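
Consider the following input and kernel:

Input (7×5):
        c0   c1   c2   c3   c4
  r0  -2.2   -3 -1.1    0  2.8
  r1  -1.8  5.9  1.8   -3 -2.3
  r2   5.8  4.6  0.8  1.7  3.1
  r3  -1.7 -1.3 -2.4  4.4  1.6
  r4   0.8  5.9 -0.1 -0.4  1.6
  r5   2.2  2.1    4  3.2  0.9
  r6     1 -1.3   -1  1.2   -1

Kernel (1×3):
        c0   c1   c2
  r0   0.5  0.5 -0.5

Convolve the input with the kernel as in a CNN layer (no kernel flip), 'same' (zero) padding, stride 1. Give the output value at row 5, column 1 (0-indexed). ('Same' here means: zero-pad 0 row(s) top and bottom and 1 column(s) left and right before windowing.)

The receptive field on the zero-padded input at this output position is [2.2 2.1 4]. Elementwise product with the kernel and sum: 2.2·0.5 + 2.1·0.5 + 4·-0.5.

0.15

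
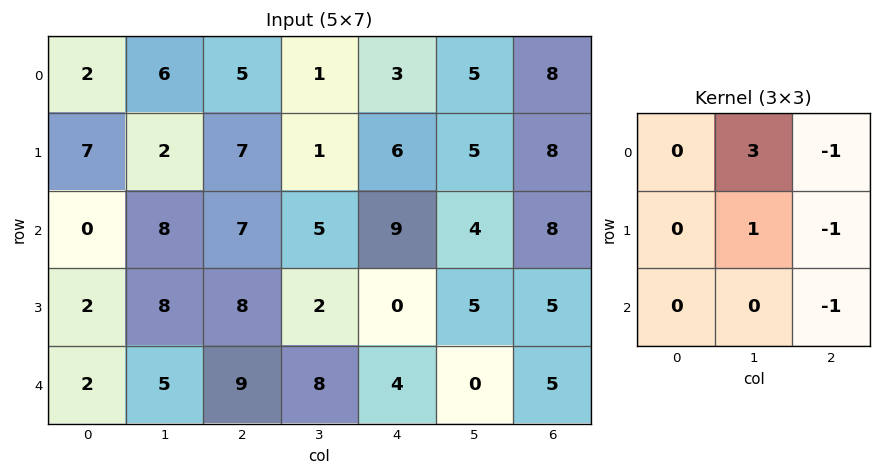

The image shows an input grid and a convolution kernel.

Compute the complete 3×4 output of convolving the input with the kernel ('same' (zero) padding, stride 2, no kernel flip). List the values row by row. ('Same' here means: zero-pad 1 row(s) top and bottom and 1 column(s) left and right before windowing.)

Output[0,0]: The receptive field on the zero-padded input at this output position is [0 0 0 / 0 2 6 / 0 7 2]. Elementwise product with the kernel and sum: 0·3 + 0·-1 + 2·1 + 6·-1 + 2·-1.

-6 3 -7 8
3 20 13 32
-5 23 -1 20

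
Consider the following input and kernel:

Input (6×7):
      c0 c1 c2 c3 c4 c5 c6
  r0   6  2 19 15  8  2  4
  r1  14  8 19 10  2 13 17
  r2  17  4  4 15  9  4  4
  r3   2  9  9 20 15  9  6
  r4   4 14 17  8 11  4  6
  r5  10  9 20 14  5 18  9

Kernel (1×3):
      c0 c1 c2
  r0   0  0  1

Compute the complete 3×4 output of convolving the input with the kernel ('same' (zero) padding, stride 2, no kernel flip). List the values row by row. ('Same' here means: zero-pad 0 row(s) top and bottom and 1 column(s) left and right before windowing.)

2 15 2 0
4 15 4 0
14 8 4 0

Output[0,0]: The receptive field on the zero-padded input at this output position is [0 6 2]. Elementwise product with the kernel and sum: 2·1.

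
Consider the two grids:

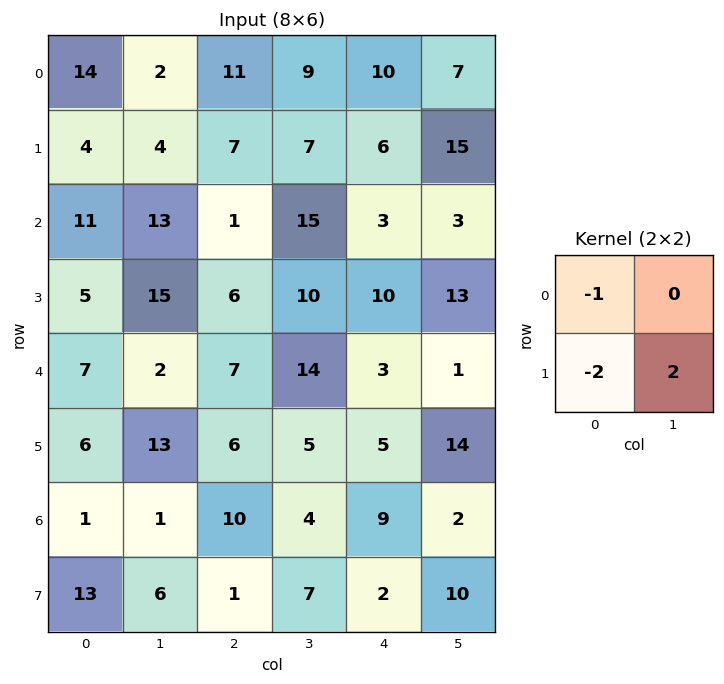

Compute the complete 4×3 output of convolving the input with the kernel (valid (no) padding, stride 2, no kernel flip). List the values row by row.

-14 -11 8
9 7 3
7 -9 15
-15 2 7

Output[0,0]: The receptive field on the input at this output position is [14 2 / 4 4]. Elementwise product with the kernel and sum: 14·-1 + 4·-2 + 4·2.
Output[0,1]: The receptive field on the input at this output position is [11 9 / 7 7]. Elementwise product with the kernel and sum: 11·-1 + 7·-2 + 7·2.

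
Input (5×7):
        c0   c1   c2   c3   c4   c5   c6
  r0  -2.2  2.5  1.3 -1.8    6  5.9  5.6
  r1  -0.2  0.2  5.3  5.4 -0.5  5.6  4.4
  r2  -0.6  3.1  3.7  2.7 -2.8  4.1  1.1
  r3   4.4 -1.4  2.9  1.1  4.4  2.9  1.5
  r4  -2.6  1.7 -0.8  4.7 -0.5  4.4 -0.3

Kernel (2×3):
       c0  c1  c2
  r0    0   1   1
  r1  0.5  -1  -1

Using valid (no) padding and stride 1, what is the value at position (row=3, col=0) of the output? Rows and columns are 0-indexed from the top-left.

The receptive field on the input at this output position is [4.4 -1.4 2.9 / -2.6 1.7 -0.8]. Elementwise product with the kernel and sum: -1.4·1 + 2.9·1 + -2.6·0.5 + 1.7·-1 + -0.8·-1.

-0.7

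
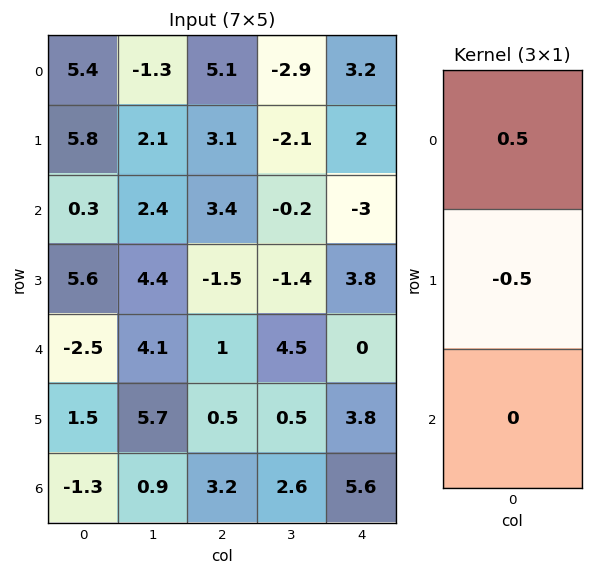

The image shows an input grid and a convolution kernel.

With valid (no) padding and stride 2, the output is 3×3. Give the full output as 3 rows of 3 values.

-0.2 1 0.6
-2.65 2.45 -3.4
-2 0.25 -1.9

Output[0,0]: The receptive field on the input at this output position is [5.4 / 5.8 / 0.3]. Elementwise product with the kernel and sum: 5.4·0.5 + 5.8·-0.5.
Output[0,1]: The receptive field on the input at this output position is [5.1 / 3.1 / 3.4]. Elementwise product with the kernel and sum: 5.1·0.5 + 3.1·-0.5.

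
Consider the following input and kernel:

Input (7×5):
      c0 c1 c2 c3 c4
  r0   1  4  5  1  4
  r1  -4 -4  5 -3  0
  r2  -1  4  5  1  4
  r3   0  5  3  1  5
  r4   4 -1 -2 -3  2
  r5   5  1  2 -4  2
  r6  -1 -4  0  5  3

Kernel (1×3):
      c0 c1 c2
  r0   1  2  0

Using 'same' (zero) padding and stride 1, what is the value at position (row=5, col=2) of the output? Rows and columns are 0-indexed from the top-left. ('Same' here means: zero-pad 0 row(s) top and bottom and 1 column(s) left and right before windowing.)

The receptive field on the zero-padded input at this output position is [1 2 -4]. Elementwise product with the kernel and sum: 1·1 + 2·2.

5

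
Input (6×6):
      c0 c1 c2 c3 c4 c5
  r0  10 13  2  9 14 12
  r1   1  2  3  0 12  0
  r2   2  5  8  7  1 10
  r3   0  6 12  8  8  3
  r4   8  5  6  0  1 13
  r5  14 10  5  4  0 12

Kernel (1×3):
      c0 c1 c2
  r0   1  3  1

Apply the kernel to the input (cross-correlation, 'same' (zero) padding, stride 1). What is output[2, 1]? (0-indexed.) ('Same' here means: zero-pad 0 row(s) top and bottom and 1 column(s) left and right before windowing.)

The receptive field on the zero-padded input at this output position is [2 5 8]. Elementwise product with the kernel and sum: 2·1 + 5·3 + 8·1.

25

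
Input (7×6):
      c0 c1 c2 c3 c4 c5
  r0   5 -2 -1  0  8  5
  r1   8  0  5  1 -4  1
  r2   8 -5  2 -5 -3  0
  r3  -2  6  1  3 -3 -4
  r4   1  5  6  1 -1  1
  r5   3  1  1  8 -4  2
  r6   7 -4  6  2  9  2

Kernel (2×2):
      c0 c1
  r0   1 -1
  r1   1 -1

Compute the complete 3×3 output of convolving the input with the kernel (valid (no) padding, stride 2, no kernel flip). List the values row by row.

15 3 -2
5 5 -2
-2 -2 -8

Output[0,0]: The receptive field on the input at this output position is [5 -2 / 8 0]. Elementwise product with the kernel and sum: 5·1 + -2·-1 + 8·1 + 0·-1.
Output[0,1]: The receptive field on the input at this output position is [-1 0 / 5 1]. Elementwise product with the kernel and sum: -1·1 + 0·-1 + 5·1 + 1·-1.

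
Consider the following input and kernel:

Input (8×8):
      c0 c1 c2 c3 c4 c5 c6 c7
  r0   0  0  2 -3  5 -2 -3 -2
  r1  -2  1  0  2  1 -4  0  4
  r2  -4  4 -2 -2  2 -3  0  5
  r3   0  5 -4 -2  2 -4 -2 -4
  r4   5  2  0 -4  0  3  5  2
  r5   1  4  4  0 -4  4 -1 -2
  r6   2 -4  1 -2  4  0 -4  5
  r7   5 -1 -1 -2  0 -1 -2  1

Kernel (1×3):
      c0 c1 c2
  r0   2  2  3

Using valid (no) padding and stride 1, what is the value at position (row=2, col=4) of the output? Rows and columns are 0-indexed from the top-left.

The receptive field on the input at this output position is [2 -3 0]. Elementwise product with the kernel and sum: 2·2 + -3·2 + 0·3.

-2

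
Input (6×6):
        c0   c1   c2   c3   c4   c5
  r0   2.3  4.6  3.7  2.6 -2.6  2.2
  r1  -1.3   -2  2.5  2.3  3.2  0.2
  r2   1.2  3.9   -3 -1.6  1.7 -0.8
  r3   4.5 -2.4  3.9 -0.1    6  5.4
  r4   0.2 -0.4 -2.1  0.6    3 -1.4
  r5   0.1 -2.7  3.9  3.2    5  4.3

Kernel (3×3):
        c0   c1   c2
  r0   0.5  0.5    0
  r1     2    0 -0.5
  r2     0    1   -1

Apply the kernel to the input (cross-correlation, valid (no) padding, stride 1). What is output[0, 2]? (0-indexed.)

The receptive field on the input at this output position is [3.7 2.6 -2.6 / 2.5 2.3 3.2 / -3 -1.6 1.7]. Elementwise product with the kernel and sum: 3.7·0.5 + 2.6·0.5 + 2.5·2 + 3.2·-0.5 + -1.6·1 + 1.7·-1.

3.25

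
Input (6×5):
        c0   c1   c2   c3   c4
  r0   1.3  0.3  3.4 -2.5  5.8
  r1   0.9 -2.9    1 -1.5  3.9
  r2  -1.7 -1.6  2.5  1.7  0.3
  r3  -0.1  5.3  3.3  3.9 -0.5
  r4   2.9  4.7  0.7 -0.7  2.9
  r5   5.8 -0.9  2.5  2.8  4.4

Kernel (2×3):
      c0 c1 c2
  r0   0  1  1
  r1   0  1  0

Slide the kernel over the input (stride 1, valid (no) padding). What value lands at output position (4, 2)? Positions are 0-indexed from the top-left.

The receptive field on the input at this output position is [0.7 -0.7 2.9 / 2.5 2.8 4.4]. Elementwise product with the kernel and sum: -0.7·1 + 2.9·1 + 2.8·1.

5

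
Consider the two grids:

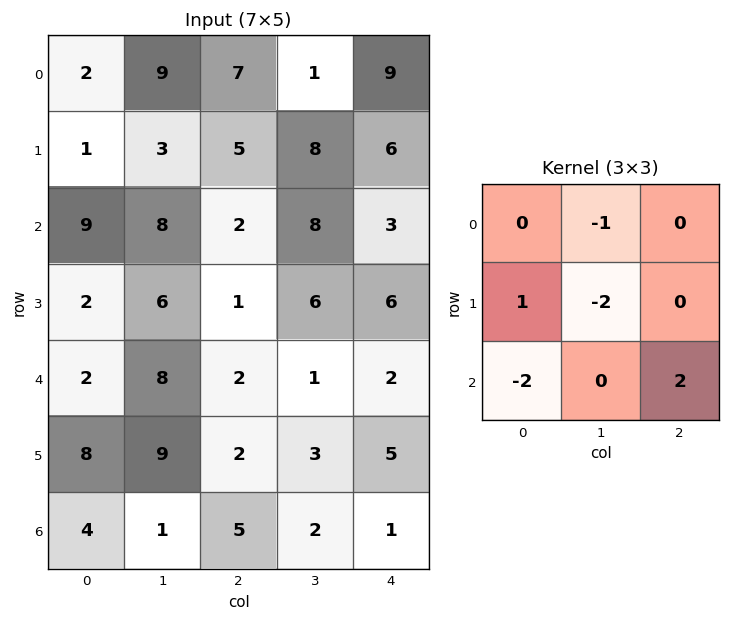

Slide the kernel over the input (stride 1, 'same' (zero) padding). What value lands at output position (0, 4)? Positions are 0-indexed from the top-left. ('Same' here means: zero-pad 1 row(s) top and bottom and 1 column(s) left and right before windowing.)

-33

The receptive field on the zero-padded input at this output position is [0 0 0 / 1 9 0 / 8 6 0]. Elementwise product with the kernel and sum: 0·-1 + 1·1 + 9·-2 + 8·-2 + 0·2.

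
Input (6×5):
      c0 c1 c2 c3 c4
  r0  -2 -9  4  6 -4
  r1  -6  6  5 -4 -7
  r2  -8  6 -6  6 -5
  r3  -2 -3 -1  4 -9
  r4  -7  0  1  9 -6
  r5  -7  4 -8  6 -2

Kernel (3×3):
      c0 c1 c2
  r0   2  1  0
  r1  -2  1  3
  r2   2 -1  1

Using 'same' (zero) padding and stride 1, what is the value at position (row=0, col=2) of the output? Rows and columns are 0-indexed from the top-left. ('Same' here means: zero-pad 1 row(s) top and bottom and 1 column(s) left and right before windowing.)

The receptive field on the zero-padded input at this output position is [0 0 0 / -9 4 6 / 6 5 -4]. Elementwise product with the kernel and sum: 0·2 + 0·1 + -9·-2 + 4·1 + 6·3 + 6·2 + 5·-1 + -4·1.

43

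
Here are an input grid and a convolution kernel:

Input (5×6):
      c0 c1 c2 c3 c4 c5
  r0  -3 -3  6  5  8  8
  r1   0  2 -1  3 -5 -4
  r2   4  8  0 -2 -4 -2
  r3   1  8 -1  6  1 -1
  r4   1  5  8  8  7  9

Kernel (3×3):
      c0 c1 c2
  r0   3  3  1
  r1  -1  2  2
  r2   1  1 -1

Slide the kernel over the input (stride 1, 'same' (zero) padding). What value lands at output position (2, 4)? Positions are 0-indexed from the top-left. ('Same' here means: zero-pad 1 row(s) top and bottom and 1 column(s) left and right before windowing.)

-12

The receptive field on the zero-padded input at this output position is [3 -5 -4 / -2 -4 -2 / 6 1 -1]. Elementwise product with the kernel and sum: 3·3 + -5·3 + -4·1 + -2·-1 + -4·2 + -2·2 + 6·1 + 1·1 + -1·-1.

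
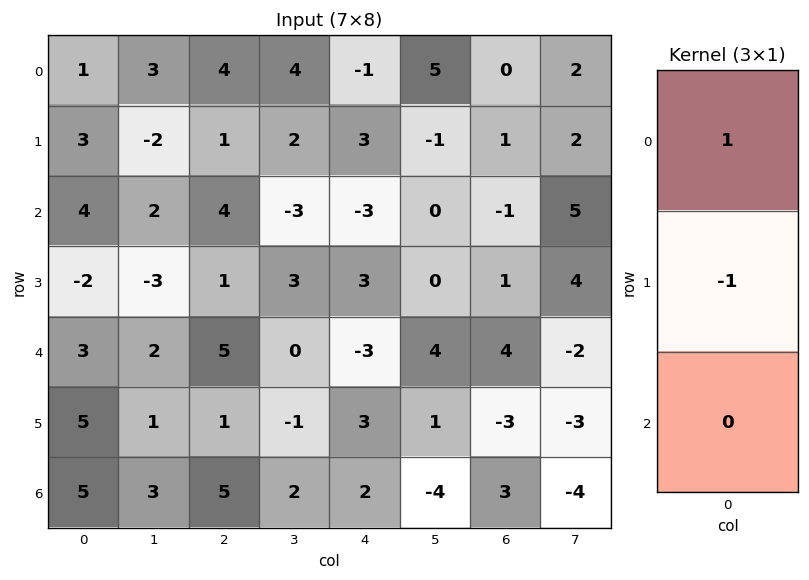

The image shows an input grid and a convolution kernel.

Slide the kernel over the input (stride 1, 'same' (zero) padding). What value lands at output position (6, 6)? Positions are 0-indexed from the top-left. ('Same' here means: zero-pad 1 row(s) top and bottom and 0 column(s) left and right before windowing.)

The receptive field on the zero-padded input at this output position is [-3 / 3 / 0]. Elementwise product with the kernel and sum: -3·1 + 3·-1.

-6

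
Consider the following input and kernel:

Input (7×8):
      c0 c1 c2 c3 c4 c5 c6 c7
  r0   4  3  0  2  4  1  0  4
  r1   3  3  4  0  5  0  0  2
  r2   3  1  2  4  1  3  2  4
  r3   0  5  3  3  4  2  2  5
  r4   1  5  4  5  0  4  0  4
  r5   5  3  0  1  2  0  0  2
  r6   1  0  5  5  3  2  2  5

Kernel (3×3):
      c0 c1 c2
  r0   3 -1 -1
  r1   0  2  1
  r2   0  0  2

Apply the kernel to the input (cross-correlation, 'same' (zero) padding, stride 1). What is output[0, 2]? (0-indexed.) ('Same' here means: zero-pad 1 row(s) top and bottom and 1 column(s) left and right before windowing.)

The receptive field on the zero-padded input at this output position is [0 0 0 / 3 0 2 / 3 4 0]. Elementwise product with the kernel and sum: 0·3 + 0·-1 + 0·-1 + 0·2 + 2·1 + 0·2.

2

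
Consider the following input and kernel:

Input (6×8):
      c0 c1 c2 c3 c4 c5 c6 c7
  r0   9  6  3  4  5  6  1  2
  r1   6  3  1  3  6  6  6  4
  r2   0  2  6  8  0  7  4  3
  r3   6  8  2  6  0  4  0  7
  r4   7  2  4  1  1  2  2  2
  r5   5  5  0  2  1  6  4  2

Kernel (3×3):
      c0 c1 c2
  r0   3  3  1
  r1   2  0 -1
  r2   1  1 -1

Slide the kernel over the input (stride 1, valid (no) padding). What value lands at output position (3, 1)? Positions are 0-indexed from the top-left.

The receptive field on the input at this output position is [8 2 6 / 2 4 1 / 5 0 2]. Elementwise product with the kernel and sum: 8·3 + 2·3 + 6·1 + 2·2 + 1·-1 + 5·1 + 0·1 + 2·-1.

42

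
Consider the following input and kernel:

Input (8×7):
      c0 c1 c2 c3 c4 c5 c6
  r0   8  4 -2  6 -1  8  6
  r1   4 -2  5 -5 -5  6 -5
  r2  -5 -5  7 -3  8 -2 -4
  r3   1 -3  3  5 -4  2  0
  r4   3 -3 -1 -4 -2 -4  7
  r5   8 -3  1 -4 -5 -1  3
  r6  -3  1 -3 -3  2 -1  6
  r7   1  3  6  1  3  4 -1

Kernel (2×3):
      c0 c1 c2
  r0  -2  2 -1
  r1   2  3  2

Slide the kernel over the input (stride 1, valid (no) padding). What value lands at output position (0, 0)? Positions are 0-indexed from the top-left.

The receptive field on the input at this output position is [8 4 -2 / 4 -2 5]. Elementwise product with the kernel and sum: 8·-2 + 4·2 + -2·-1 + 4·2 + -2·3 + 5·2.

6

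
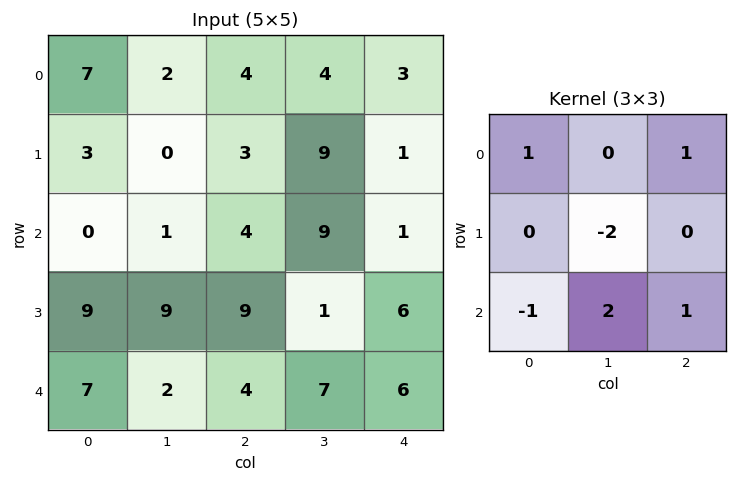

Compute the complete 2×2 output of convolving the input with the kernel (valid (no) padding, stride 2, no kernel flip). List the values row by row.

Output[0,0]: The receptive field on the input at this output position is [7 2 4 / 3 0 3 / 0 1 4]. Elementwise product with the kernel and sum: 7·1 + 4·1 + 0·-2 + 0·-1 + 1·2 + 4·1.
Output[0,1]: The receptive field on the input at this output position is [4 4 3 / 3 9 1 / 4 9 1]. Elementwise product with the kernel and sum: 4·1 + 3·1 + 9·-2 + 4·-1 + 9·2 + 1·1.

17 4
-13 19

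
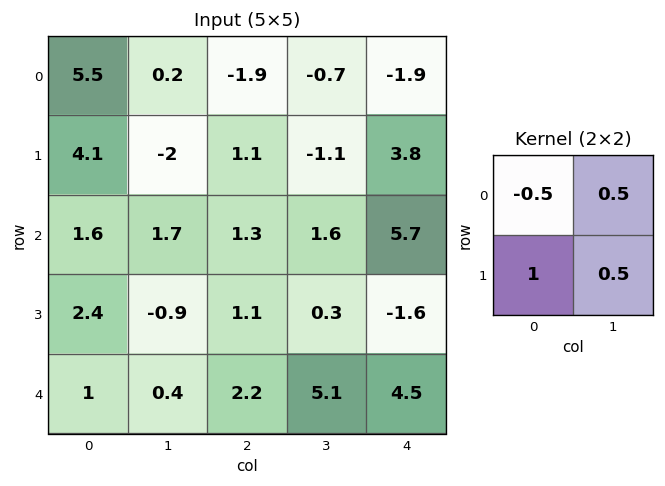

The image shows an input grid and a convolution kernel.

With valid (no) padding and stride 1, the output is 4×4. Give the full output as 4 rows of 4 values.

0.45 -2.5 1.15 0.2
-0.6 3.9 1 6.9
2 -0.55 1.4 1.55
-0.45 2.5 4.35 6.4

Output[0,0]: The receptive field on the input at this output position is [5.5 0.2 / 4.1 -2]. Elementwise product with the kernel and sum: 5.5·-0.5 + 0.2·0.5 + 4.1·1 + -2·0.5.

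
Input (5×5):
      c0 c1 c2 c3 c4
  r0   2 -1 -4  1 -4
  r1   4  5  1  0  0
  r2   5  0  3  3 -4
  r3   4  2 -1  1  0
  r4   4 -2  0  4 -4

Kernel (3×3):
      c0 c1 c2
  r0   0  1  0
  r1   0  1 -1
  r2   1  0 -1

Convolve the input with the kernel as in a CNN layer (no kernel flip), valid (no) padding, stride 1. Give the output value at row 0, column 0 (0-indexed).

The receptive field on the input at this output position is [2 -1 -4 / 4 5 1 / 5 0 3]. Elementwise product with the kernel and sum: -1·1 + 5·1 + 1·-1 + 5·1 + 3·-1.

5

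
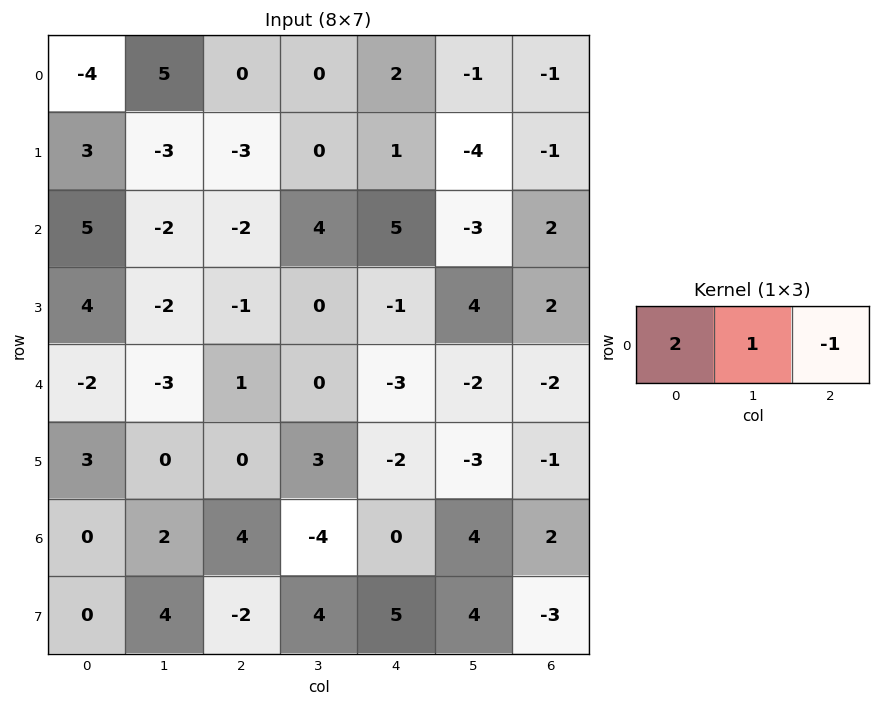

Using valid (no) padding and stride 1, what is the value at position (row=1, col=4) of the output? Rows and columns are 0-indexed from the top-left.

-1

The receptive field on the input at this output position is [1 -4 -1]. Elementwise product with the kernel and sum: 1·2 + -4·1 + -1·-1.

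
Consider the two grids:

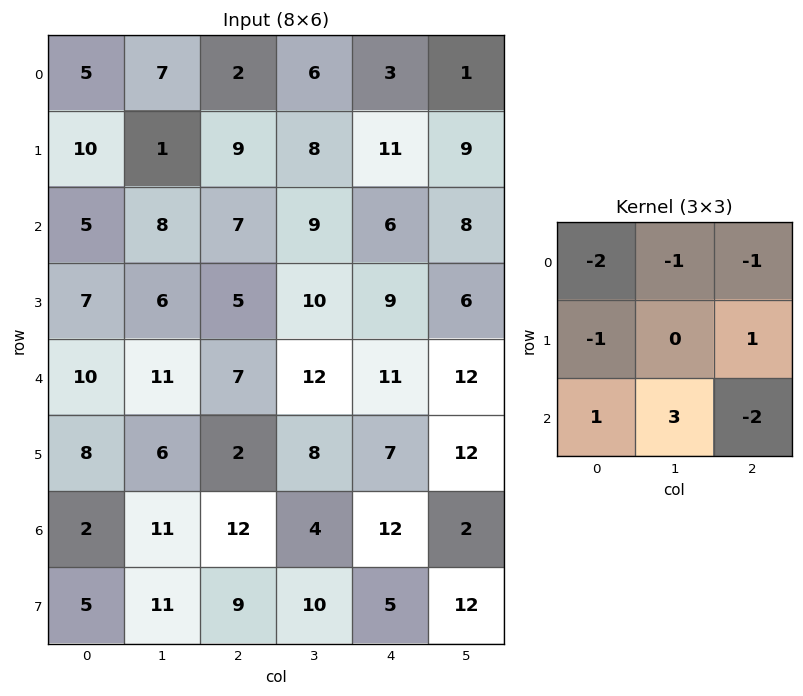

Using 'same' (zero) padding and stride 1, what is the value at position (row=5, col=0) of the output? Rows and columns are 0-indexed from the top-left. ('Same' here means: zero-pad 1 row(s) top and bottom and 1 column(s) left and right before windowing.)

-31

The receptive field on the zero-padded input at this output position is [0 10 11 / 0 8 6 / 0 2 11]. Elementwise product with the kernel and sum: 0·-2 + 10·-1 + 11·-1 + 0·-1 + 6·1 + 0·1 + 2·3 + 11·-2.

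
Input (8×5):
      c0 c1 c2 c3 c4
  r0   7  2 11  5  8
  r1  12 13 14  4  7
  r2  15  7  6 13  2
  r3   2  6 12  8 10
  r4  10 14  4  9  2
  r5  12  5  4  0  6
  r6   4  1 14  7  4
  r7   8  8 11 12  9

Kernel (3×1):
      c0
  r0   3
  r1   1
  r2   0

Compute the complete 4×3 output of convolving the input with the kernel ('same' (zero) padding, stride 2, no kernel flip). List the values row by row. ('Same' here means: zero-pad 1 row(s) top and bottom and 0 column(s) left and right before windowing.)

7 11 8
51 48 23
16 40 32
40 26 22

Output[0,0]: The receptive field on the zero-padded input at this output position is [0 / 7 / 12]. Elementwise product with the kernel and sum: 0·3 + 7·1.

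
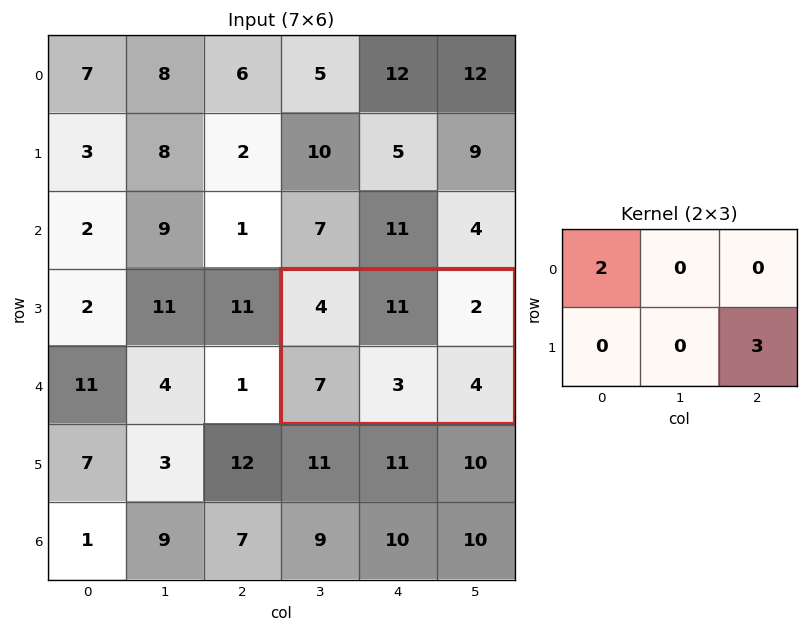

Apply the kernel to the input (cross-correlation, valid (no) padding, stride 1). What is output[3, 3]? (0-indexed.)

The receptive field on the input at this output position is [4 11 2 / 7 3 4]. Elementwise product with the kernel and sum: 4·2 + 4·3.

20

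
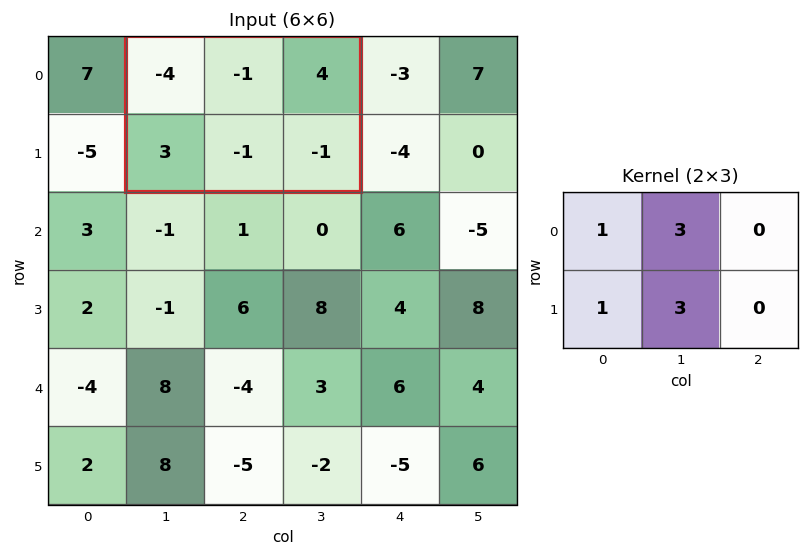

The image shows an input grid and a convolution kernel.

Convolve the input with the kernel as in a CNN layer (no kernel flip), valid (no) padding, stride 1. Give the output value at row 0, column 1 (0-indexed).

The receptive field on the input at this output position is [-4 -1 4 / 3 -1 -1]. Elementwise product with the kernel and sum: -4·1 + -1·3 + 3·1 + -1·3.

-7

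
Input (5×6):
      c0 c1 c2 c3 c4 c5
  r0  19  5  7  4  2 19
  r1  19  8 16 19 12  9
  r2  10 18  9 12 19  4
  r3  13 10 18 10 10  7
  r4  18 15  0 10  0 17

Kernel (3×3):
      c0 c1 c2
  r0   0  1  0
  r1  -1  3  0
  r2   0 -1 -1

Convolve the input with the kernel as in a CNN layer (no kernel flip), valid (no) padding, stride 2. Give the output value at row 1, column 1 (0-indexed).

The receptive field on the input at this output position is [9 12 19 / 18 10 10 / 0 10 0]. Elementwise product with the kernel and sum: 12·1 + 18·-1 + 10·3 + 10·-1 + 0·-1.

14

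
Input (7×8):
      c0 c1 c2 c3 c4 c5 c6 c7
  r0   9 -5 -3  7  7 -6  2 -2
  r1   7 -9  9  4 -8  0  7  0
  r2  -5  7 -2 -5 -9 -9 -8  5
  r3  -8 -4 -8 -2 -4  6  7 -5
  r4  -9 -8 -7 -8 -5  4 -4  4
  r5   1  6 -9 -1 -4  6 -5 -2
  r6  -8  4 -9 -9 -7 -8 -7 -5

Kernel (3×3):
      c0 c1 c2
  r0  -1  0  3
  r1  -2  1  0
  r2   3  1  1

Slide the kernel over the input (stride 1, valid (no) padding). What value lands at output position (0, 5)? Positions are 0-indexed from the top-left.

The receptive field on the input at this output position is [-6 2 -2 / 0 7 0 / -9 -8 5]. Elementwise product with the kernel and sum: -6·-1 + -2·3 + 0·-2 + 7·1 + -9·3 + -8·1 + 5·1.

-23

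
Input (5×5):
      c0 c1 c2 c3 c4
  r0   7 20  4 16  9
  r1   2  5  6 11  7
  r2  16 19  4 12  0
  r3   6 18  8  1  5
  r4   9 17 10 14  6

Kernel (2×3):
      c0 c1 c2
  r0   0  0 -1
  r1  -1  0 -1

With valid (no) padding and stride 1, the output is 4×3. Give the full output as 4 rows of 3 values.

-12 -32 -22
-26 -42 -11
-18 -31 -13
-27 -32 -21

Output[0,0]: The receptive field on the input at this output position is [7 20 4 / 2 5 6]. Elementwise product with the kernel and sum: 4·-1 + 2·-1 + 6·-1.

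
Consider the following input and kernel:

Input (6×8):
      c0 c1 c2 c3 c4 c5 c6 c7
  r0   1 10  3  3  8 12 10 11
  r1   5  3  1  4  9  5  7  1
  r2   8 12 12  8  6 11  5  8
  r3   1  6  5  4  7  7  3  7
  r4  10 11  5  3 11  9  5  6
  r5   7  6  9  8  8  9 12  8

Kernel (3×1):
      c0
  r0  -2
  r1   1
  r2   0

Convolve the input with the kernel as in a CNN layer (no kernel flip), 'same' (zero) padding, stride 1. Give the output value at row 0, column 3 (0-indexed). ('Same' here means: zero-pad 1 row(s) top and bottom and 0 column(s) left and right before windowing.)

The receptive field on the zero-padded input at this output position is [0 / 3 / 4]. Elementwise product with the kernel and sum: 0·-2 + 3·1.

3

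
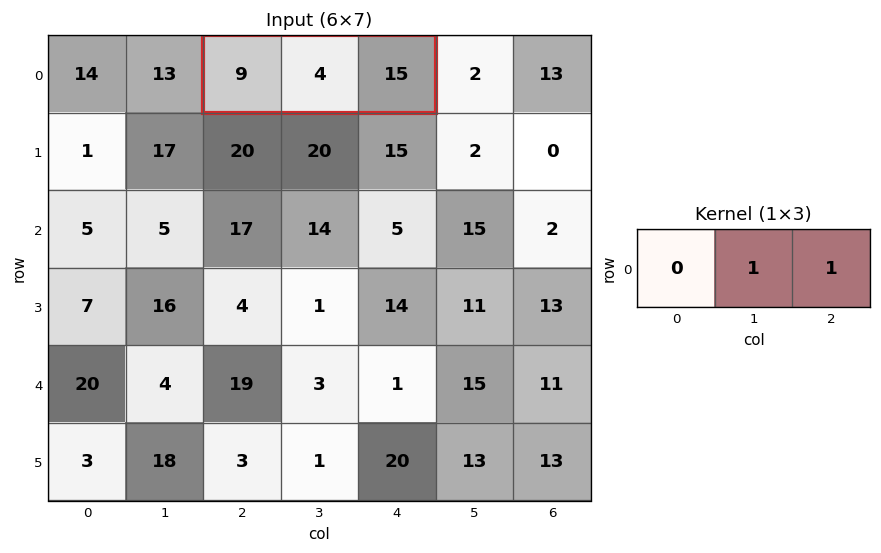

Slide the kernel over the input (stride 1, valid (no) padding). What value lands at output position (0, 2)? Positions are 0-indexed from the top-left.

The receptive field on the input at this output position is [9 4 15]. Elementwise product with the kernel and sum: 4·1 + 15·1.

19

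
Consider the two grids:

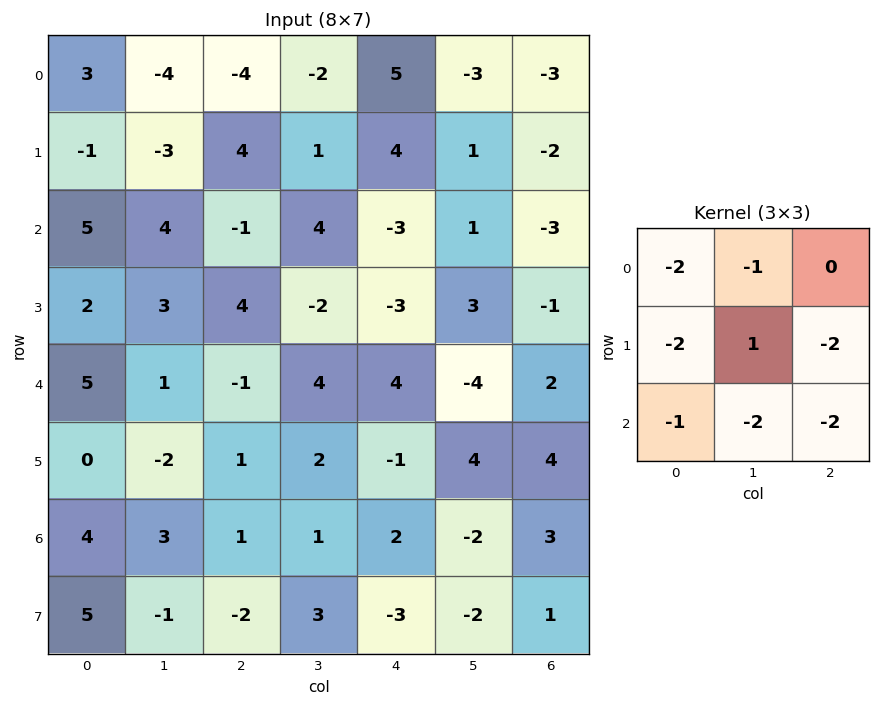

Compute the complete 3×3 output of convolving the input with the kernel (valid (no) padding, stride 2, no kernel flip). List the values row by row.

Output[0,0]: The receptive field on the input at this output position is [3 -4 -4 / -1 -3 4 / 5 4 -1]. Elementwise product with the kernel and sum: 3·-2 + -4·-1 + -1·-2 + -3·1 + 4·-2 + 5·-1 + 4·-2 + -1·-2.
Output[0,1]: The receptive field on the input at this output position is [-4 -2 5 / 4 1 4 / -1 4 -3]. Elementwise product with the kernel and sum: -4·-2 + -2·-1 + 4·-2 + 1·1 + 4·-2 + -1·-1 + 4·-2 + -3·-2.

-22 -6 -3
-28 -21 16
-27 -7 -10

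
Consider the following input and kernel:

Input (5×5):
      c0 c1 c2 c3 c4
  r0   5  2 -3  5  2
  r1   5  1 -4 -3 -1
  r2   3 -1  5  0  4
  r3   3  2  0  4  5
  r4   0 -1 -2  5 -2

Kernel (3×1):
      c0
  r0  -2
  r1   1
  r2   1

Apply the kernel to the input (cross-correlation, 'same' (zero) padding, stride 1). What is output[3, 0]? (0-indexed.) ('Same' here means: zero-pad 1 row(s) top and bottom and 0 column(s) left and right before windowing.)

The receptive field on the zero-padded input at this output position is [3 / 3 / 0]. Elementwise product with the kernel and sum: 3·-2 + 3·1 + 0·1.

-3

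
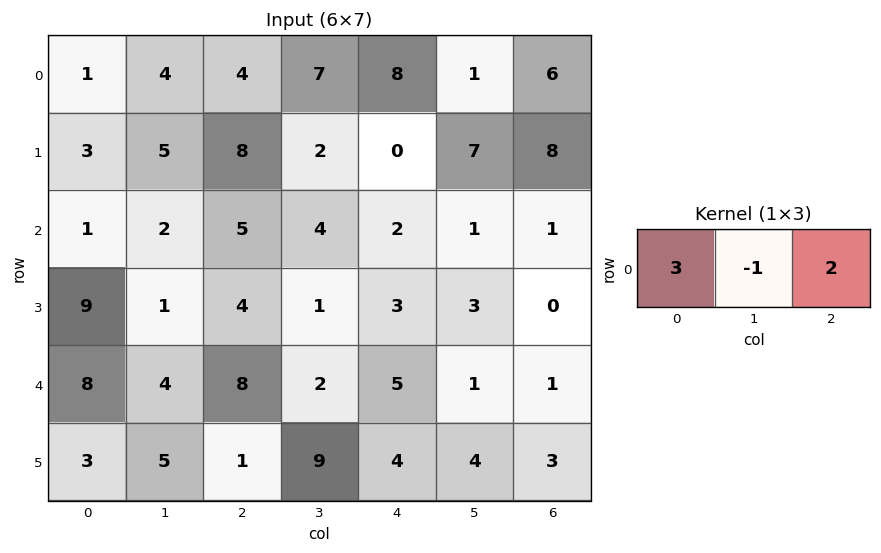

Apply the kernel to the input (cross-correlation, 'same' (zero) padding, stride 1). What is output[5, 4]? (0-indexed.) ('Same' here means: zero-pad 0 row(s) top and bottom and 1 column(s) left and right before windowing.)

The receptive field on the zero-padded input at this output position is [9 4 4]. Elementwise product with the kernel and sum: 9·3 + 4·-1 + 4·2.

31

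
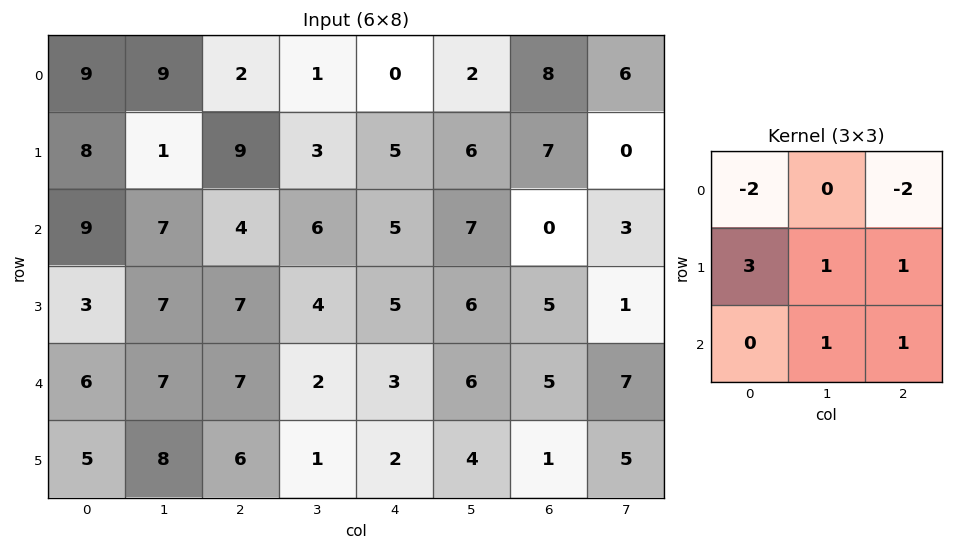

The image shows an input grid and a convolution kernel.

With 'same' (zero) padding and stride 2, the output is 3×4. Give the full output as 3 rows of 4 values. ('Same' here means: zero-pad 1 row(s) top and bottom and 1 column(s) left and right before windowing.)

27 42 16 27
24 34 23 18
12 15 1 22

Output[0,0]: The receptive field on the zero-padded input at this output position is [0 0 0 / 0 9 9 / 0 8 1]. Elementwise product with the kernel and sum: 0·-2 + 0·-2 + 0·3 + 9·1 + 9·1 + 8·1 + 1·1.
Output[0,1]: The receptive field on the zero-padded input at this output position is [0 0 0 / 9 2 1 / 1 9 3]. Elementwise product with the kernel and sum: 0·-2 + 0·-2 + 9·3 + 2·1 + 1·1 + 9·1 + 3·1.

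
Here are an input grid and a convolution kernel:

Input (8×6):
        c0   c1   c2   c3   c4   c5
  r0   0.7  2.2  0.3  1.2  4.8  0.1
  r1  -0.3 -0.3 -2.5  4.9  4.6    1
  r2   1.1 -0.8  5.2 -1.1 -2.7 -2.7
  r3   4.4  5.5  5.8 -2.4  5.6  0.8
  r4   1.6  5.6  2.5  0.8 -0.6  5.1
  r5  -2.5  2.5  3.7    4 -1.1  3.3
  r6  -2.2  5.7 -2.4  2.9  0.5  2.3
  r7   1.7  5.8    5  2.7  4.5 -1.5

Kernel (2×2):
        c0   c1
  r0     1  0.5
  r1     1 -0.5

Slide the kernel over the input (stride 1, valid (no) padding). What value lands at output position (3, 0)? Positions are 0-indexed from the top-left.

The receptive field on the input at this output position is [4.4 5.5 / 1.6 5.6]. Elementwise product with the kernel and sum: 4.4·1 + 5.5·0.5 + 1.6·1 + 5.6·-0.5.

5.95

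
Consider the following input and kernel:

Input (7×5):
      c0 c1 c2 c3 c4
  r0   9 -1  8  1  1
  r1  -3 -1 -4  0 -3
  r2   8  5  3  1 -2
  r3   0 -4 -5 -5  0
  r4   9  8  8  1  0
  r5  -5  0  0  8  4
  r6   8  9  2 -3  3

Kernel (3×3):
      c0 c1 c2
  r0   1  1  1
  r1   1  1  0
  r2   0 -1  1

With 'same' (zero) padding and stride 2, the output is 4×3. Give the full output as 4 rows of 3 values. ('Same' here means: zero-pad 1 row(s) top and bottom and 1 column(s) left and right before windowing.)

11 11 5
0 3 -4
10 10 -8
3 19 12

Output[0,0]: The receptive field on the zero-padded input at this output position is [0 0 0 / 0 9 -1 / 0 -3 -1]. Elementwise product with the kernel and sum: 0·1 + 0·1 + 0·1 + 0·1 + 9·1 + -3·-1 + -1·1.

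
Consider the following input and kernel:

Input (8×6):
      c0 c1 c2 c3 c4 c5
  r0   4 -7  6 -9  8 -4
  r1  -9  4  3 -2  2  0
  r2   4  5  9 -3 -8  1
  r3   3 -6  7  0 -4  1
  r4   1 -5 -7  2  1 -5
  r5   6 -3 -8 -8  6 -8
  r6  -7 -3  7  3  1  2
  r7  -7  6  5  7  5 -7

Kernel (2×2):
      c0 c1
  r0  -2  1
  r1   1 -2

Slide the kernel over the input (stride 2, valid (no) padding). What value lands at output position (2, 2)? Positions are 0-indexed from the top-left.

The receptive field on the input at this output position is [1 -5 / 6 -8]. Elementwise product with the kernel and sum: 1·-2 + -5·1 + 6·1 + -8·-2.

15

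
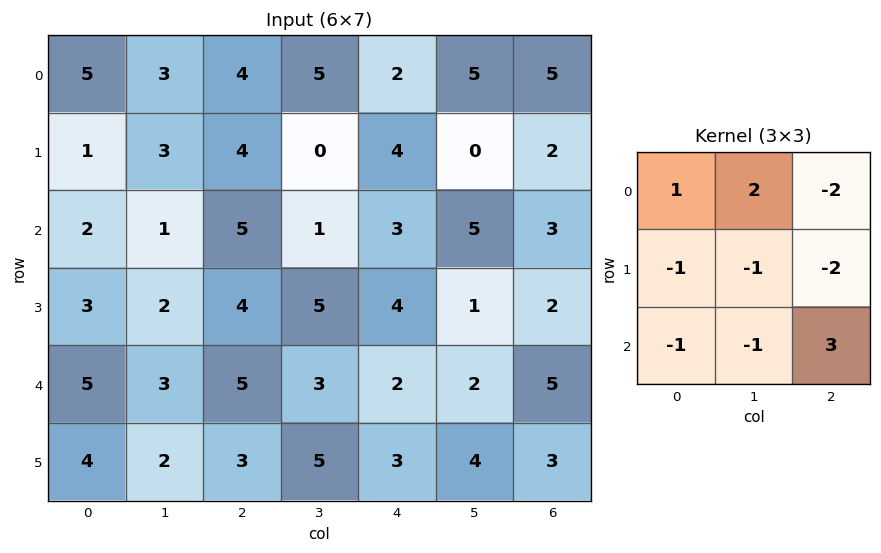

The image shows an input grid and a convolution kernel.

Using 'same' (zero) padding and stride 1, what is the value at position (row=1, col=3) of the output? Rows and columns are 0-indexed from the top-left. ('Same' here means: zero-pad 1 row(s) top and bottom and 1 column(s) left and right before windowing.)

1

The receptive field on the zero-padded input at this output position is [4 5 2 / 4 0 4 / 5 1 3]. Elementwise product with the kernel and sum: 4·1 + 5·2 + 2·-2 + 4·-1 + 0·-1 + 4·-2 + 5·-1 + 1·-1 + 3·3.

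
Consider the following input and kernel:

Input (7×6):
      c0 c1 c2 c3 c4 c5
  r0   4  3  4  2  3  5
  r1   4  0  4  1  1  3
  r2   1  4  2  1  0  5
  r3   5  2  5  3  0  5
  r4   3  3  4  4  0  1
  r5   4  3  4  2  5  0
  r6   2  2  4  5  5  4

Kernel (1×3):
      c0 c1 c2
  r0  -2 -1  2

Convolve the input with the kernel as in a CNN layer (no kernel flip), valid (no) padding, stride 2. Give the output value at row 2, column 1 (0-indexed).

-12

The receptive field on the input at this output position is [4 4 0]. Elementwise product with the kernel and sum: 4·-2 + 4·-1 + 0·2.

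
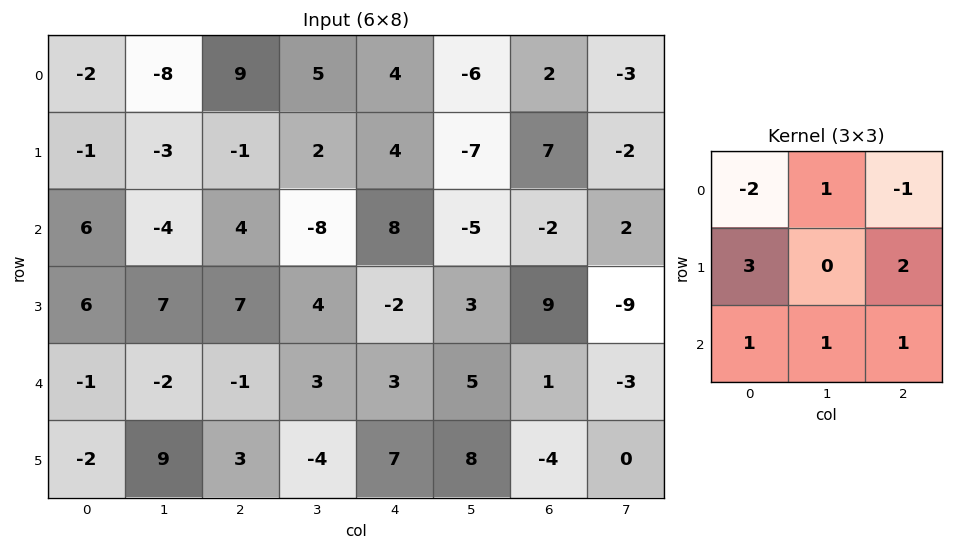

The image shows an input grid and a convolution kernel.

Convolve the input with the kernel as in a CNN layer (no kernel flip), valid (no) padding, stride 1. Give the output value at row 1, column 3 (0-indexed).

-22

The receptive field on the input at this output position is [2 4 -7 / -8 8 -5 / 4 -2 3]. Elementwise product with the kernel and sum: 2·-2 + 4·1 + -7·-1 + -8·3 + -5·2 + 4·1 + -2·1 + 3·1.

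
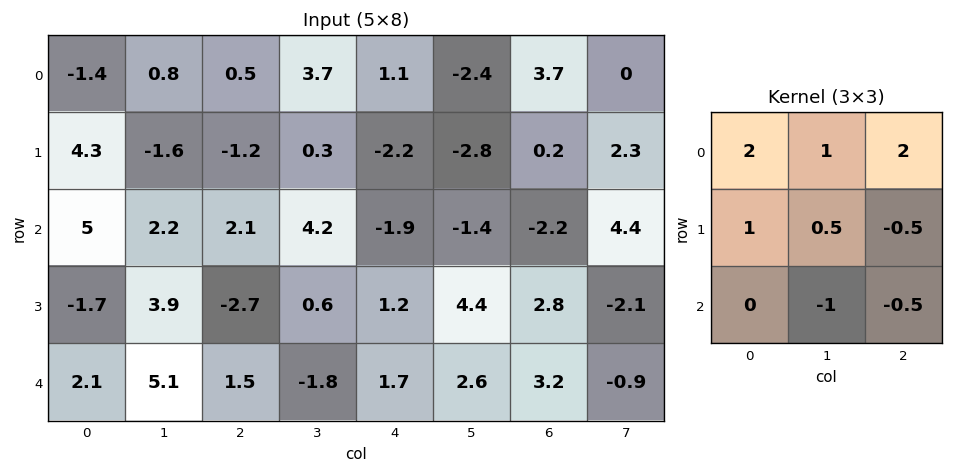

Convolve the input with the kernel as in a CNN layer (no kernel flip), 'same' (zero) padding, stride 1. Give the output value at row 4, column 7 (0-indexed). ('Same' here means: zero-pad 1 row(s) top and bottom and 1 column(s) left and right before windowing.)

The receptive field on the zero-padded input at this output position is [2.8 -2.1 0 / 3.2 -0.9 0 / 0 0 0]. Elementwise product with the kernel and sum: 2.8·2 + -2.1·1 + 0·2 + 3.2·1 + -0.9·0.5 + 0·-0.5 + 0·-1 + 0·-0.5.

6.25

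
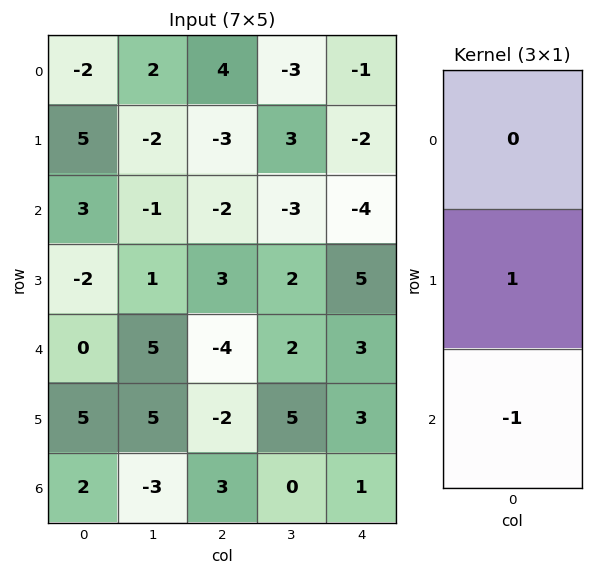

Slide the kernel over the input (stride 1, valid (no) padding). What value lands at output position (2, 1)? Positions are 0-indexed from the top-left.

The receptive field on the input at this output position is [-1 / 1 / 5]. Elementwise product with the kernel and sum: 1·1 + 5·-1.

-4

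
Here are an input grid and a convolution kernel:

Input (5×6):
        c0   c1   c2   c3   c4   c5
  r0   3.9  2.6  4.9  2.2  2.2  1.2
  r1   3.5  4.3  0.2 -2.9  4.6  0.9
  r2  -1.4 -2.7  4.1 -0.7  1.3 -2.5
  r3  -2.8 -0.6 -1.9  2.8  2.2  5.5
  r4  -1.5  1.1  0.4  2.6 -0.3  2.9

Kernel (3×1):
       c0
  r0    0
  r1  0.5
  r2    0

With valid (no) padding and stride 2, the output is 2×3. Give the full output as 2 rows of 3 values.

1.75 0.1 2.3
-1.4 -0.95 1.1

Output[0,0]: The receptive field on the input at this output position is [3.9 / 3.5 / -1.4]. Elementwise product with the kernel and sum: 3.5·0.5.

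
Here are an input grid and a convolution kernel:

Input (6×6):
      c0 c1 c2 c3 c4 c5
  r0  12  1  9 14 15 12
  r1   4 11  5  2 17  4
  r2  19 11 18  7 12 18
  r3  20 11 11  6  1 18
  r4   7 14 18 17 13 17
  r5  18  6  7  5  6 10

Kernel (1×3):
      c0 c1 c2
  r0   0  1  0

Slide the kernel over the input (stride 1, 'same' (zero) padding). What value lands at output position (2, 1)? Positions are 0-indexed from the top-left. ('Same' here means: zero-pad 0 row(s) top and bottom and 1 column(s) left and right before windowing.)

11

The receptive field on the zero-padded input at this output position is [19 11 18]. Elementwise product with the kernel and sum: 11·1.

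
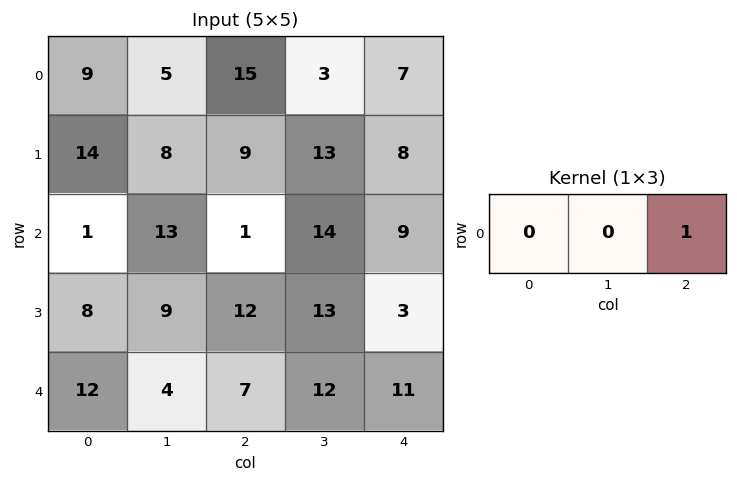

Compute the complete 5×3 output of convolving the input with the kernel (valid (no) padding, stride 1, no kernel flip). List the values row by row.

15 3 7
9 13 8
1 14 9
12 13 3
7 12 11

Output[0,0]: The receptive field on the input at this output position is [9 5 15]. Elementwise product with the kernel and sum: 15·1.
Output[0,1]: The receptive field on the input at this output position is [5 15 3]. Elementwise product with the kernel and sum: 3·1.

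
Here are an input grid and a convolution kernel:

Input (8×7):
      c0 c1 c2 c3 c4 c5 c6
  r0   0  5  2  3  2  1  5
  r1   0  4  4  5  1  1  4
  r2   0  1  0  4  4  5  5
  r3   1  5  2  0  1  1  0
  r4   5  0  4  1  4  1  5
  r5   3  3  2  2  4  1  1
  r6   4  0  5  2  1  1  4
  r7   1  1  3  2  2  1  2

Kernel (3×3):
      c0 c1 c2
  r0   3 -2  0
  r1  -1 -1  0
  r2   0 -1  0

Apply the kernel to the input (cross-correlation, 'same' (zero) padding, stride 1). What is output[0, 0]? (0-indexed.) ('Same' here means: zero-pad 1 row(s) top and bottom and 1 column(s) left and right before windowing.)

The receptive field on the zero-padded input at this output position is [0 0 0 / 0 0 5 / 0 0 4]. Elementwise product with the kernel and sum: 0·3 + 0·-2 + 0·-1 + 0·-1 + 0·-1.

0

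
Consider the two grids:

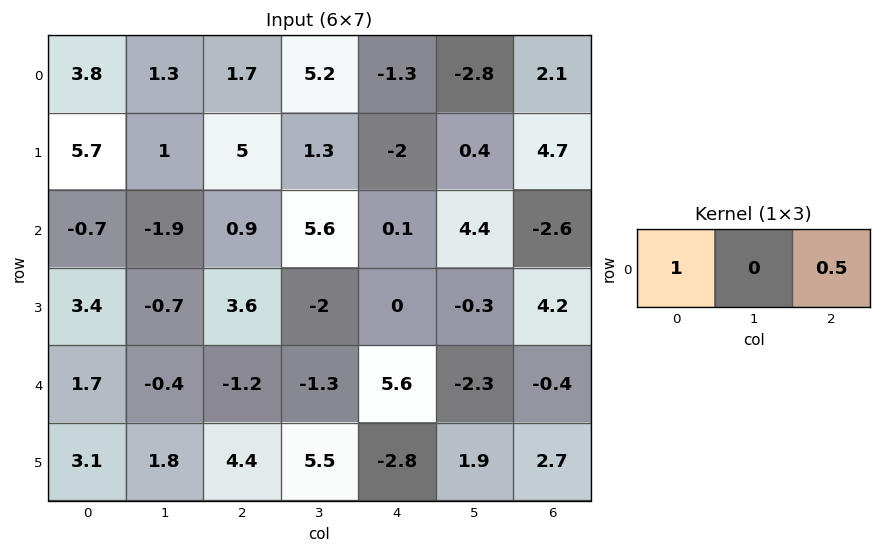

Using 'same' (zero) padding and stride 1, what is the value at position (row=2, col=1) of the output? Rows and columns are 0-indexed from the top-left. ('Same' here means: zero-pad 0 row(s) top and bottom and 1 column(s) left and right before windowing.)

The receptive field on the zero-padded input at this output position is [-0.7 -1.9 0.9]. Elementwise product with the kernel and sum: -0.7·1 + 0.9·0.5.

-0.25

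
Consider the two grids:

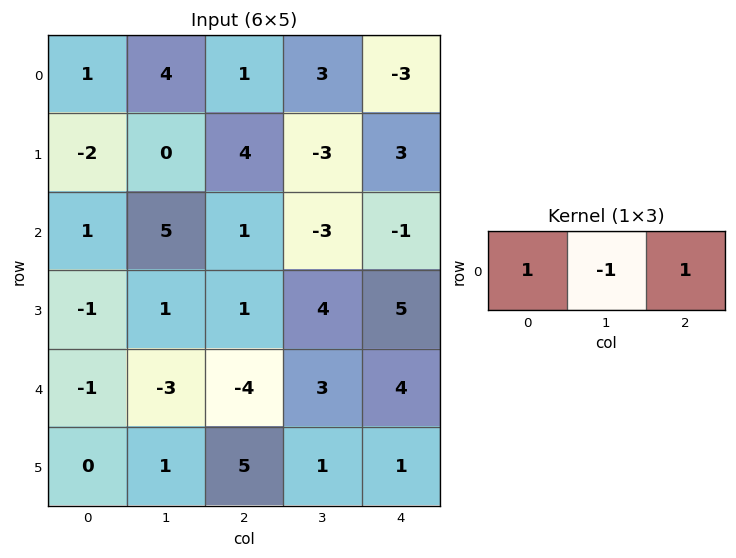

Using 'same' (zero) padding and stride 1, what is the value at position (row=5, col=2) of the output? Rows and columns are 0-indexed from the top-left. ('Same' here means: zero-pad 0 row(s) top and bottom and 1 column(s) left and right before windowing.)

-3

The receptive field on the zero-padded input at this output position is [1 5 1]. Elementwise product with the kernel and sum: 1·1 + 5·-1 + 1·1.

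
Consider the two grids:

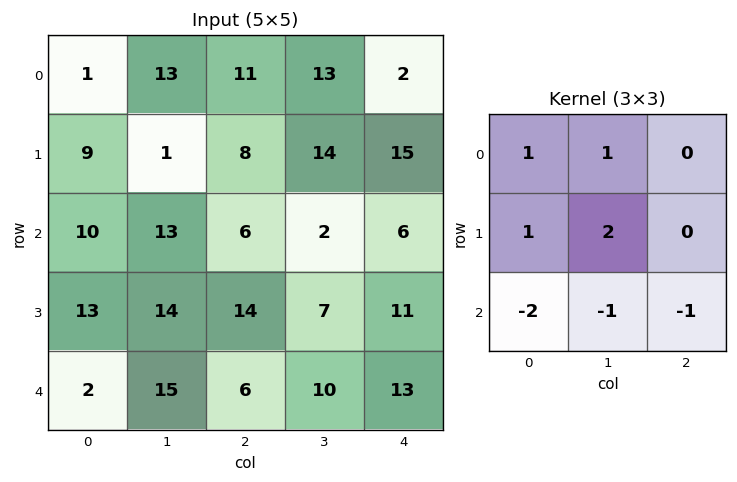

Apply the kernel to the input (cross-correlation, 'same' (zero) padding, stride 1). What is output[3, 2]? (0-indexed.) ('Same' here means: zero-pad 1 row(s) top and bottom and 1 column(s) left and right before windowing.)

15

The receptive field on the zero-padded input at this output position is [13 6 2 / 14 14 7 / 15 6 10]. Elementwise product with the kernel and sum: 13·1 + 6·1 + 14·1 + 14·2 + 15·-2 + 6·-1 + 10·-1.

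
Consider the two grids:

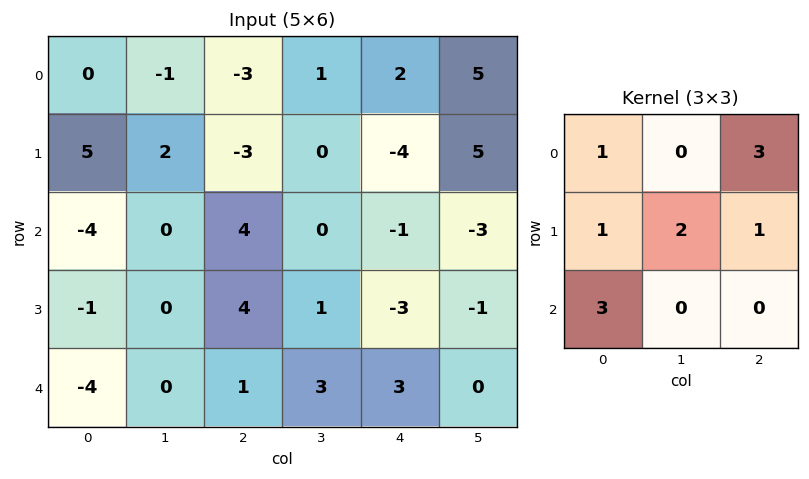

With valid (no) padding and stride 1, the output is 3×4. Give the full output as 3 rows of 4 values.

Output[0,0]: The receptive field on the input at this output position is [0 -1 -3 / 5 2 -3 / -4 0 4]. Elementwise product with the kernel and sum: 0·1 + -3·3 + 5·1 + 2·2 + -3·1 + -4·3.
Output[0,1]: The receptive field on the input at this output position is [-1 -3 1 / 2 -3 0 / 0 4 0]. Elementwise product with the kernel and sum: -1·1 + 1·3 + 2·1 + -3·2 + 0·1 + 0·3.

-15 -2 8 13
-7 10 0 13
-1 9 7 -6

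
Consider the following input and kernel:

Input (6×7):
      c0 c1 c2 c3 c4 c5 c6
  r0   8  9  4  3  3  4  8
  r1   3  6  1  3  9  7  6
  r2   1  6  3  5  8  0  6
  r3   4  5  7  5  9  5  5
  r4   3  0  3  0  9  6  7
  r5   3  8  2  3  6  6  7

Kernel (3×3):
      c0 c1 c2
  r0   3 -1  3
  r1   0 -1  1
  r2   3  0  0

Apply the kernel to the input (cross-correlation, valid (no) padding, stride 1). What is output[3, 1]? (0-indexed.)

The receptive field on the input at this output position is [5 7 5 / 0 3 0 / 8 2 3]. Elementwise product with the kernel and sum: 5·3 + 7·-1 + 5·3 + 3·-1 + 0·1 + 8·3.

44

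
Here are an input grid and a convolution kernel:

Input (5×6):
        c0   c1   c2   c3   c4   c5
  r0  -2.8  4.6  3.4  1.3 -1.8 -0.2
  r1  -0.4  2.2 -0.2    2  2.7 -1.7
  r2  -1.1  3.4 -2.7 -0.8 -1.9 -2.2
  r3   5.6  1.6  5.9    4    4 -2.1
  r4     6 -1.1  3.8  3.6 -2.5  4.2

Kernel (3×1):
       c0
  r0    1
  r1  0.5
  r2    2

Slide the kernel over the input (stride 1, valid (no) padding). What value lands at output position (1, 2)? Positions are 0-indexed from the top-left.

10.25

The receptive field on the input at this output position is [-0.2 / -2.7 / 5.9]. Elementwise product with the kernel and sum: -0.2·1 + -2.7·0.5 + 5.9·2.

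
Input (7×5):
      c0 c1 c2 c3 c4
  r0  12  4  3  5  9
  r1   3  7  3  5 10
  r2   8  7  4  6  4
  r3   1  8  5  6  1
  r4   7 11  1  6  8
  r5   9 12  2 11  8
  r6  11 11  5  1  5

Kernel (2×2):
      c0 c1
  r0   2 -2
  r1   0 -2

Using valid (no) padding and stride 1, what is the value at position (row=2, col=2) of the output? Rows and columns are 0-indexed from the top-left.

The receptive field on the input at this output position is [4 6 / 5 6]. Elementwise product with the kernel and sum: 4·2 + 6·-2 + 6·-2.

-16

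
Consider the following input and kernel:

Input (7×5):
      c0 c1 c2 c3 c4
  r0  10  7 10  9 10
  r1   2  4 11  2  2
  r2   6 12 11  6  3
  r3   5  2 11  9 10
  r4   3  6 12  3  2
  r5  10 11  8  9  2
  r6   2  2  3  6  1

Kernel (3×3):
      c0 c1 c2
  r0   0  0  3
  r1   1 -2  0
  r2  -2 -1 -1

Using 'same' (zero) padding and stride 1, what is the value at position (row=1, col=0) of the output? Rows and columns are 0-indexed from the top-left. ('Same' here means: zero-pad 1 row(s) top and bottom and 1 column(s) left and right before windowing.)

The receptive field on the zero-padded input at this output position is [0 10 7 / 0 2 4 / 0 6 12]. Elementwise product with the kernel and sum: 7·3 + 0·1 + 2·-2 + 0·-2 + 6·-1 + 12·-1.

-1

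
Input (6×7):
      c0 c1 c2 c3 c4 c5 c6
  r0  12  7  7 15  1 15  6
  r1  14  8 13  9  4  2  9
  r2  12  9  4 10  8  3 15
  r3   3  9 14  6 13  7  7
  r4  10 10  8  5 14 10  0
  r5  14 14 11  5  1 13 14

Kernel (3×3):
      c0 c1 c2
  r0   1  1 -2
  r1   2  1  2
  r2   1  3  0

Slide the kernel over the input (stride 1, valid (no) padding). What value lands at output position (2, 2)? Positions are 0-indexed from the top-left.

The receptive field on the input at this output position is [4 10 8 / 14 6 13 / 8 5 14]. Elementwise product with the kernel and sum: 4·1 + 10·1 + 8·-2 + 14·2 + 6·1 + 13·2 + 8·1 + 5·3.

81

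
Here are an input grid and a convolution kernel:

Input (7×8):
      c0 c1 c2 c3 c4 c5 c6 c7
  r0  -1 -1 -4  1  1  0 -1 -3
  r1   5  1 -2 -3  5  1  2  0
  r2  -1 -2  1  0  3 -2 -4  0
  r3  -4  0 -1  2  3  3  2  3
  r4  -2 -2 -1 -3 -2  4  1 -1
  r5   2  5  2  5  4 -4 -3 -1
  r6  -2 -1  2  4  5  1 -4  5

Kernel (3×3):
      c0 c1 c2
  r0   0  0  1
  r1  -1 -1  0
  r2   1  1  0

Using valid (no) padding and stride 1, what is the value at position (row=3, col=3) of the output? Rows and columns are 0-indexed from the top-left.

The receptive field on the input at this output position is [2 3 3 / -3 -2 4 / 5 4 -4]. Elementwise product with the kernel and sum: 3·1 + -3·-1 + -2·-1 + 5·1 + 4·1.

17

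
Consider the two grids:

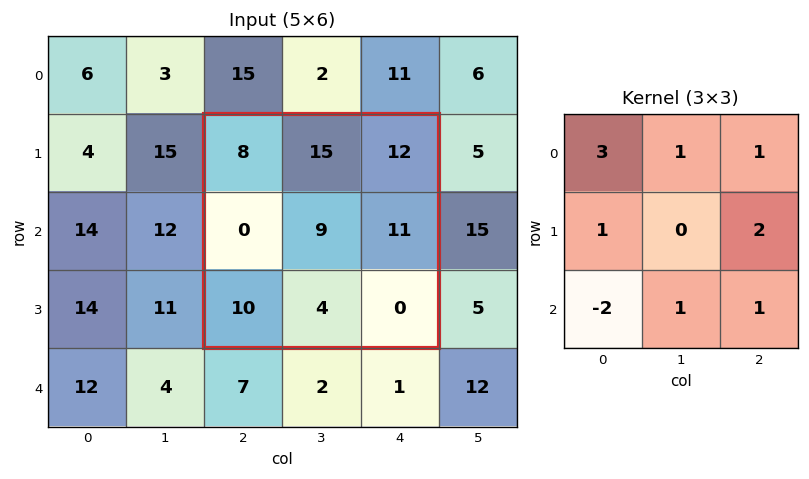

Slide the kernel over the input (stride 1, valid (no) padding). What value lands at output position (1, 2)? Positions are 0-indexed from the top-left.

57

The receptive field on the input at this output position is [8 15 12 / 0 9 11 / 10 4 0]. Elementwise product with the kernel and sum: 8·3 + 15·1 + 12·1 + 0·1 + 11·2 + 10·-2 + 4·1 + 0·1.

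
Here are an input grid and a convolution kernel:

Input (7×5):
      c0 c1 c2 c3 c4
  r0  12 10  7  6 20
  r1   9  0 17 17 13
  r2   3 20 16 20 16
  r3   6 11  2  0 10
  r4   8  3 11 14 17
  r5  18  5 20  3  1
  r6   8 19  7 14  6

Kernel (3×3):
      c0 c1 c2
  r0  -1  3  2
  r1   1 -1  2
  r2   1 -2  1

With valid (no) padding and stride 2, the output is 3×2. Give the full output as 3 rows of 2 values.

Output[0,0]: The receptive field on the input at this output position is [12 10 7 / 9 0 17 / 3 20 16]. Elementwise product with the kernel and sum: 12·-1 + 10·3 + 7·2 + 9·1 + 0·-1 + 17·2 + 3·1 + 20·-2 + 16·1.

54 69
101 98
53 69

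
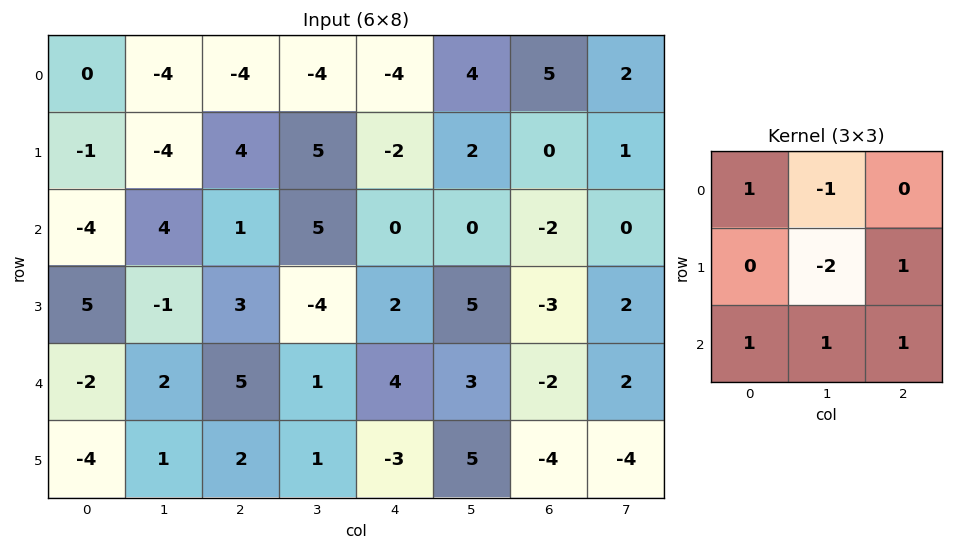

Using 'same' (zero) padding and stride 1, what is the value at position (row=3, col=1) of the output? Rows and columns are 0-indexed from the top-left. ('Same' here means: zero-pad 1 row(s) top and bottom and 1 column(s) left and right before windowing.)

The receptive field on the zero-padded input at this output position is [-4 4 1 / 5 -1 3 / -2 2 5]. Elementwise product with the kernel and sum: -4·1 + 4·-1 + -1·-2 + 3·1 + -2·1 + 2·1 + 5·1.

2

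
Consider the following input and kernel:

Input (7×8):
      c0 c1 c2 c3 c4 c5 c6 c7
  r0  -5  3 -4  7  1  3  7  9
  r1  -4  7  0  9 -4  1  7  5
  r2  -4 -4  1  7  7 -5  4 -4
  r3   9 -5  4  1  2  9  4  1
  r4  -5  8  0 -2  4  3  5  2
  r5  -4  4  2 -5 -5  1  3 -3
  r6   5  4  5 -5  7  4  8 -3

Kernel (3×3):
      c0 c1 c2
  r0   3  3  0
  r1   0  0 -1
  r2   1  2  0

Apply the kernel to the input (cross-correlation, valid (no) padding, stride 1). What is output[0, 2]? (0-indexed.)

The receptive field on the input at this output position is [-4 7 1 / 0 9 -4 / 1 7 7]. Elementwise product with the kernel and sum: -4·3 + 7·3 + -4·-1 + 1·1 + 7·2.

28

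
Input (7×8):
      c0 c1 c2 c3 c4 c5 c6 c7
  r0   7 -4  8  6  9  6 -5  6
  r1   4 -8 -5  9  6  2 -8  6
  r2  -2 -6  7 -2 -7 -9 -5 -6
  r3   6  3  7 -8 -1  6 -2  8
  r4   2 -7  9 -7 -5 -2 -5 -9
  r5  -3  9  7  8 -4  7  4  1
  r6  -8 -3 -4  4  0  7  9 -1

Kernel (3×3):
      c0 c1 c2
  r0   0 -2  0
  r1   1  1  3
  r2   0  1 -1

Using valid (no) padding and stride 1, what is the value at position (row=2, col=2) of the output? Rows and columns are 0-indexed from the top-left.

-2

The receptive field on the input at this output position is [7 -2 -7 / 7 -8 -1 / 9 -7 -5]. Elementwise product with the kernel and sum: -2·-2 + 7·1 + -8·1 + -1·3 + -7·1 + -5·-1.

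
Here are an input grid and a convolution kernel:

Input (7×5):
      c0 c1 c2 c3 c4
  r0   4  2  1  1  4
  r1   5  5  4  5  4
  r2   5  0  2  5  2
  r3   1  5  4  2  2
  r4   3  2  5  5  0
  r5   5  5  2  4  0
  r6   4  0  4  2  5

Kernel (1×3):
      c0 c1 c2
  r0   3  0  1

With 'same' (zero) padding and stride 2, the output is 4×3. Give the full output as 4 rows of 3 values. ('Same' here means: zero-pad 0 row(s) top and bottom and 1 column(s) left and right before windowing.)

2 7 3
0 5 15
2 11 15
0 2 6

Output[0,0]: The receptive field on the zero-padded input at this output position is [0 4 2]. Elementwise product with the kernel and sum: 0·3 + 2·1.
Output[0,1]: The receptive field on the zero-padded input at this output position is [2 1 1]. Elementwise product with the kernel and sum: 2·3 + 1·1.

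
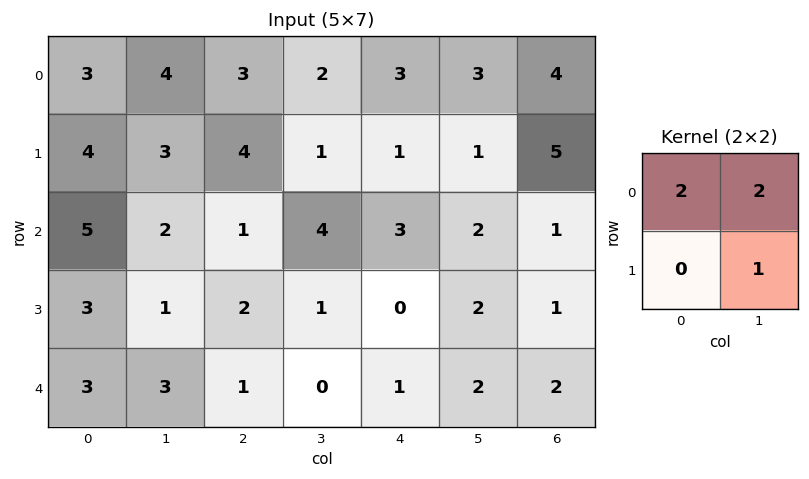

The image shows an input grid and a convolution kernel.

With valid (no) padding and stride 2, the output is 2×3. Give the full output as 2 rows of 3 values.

Output[0,0]: The receptive field on the input at this output position is [3 4 / 4 3]. Elementwise product with the kernel and sum: 3·2 + 4·2 + 3·1.
Output[0,1]: The receptive field on the input at this output position is [3 2 / 4 1]. Elementwise product with the kernel and sum: 3·2 + 2·2 + 1·1.

17 11 13
15 11 12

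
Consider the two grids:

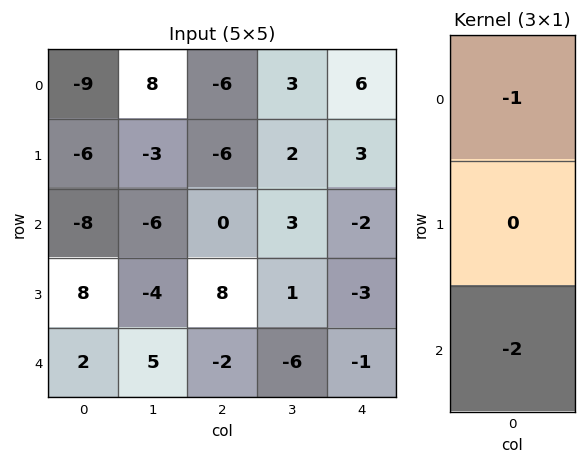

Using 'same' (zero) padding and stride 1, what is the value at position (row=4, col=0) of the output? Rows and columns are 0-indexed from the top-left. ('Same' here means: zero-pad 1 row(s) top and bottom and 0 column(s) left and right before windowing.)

-8

The receptive field on the zero-padded input at this output position is [8 / 2 / 0]. Elementwise product with the kernel and sum: 8·-1 + 0·-2.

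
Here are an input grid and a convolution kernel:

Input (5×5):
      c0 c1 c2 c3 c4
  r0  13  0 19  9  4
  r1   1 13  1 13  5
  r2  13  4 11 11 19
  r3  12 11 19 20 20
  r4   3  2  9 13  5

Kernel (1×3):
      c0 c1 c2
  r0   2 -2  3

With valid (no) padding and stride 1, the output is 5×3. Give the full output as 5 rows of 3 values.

Output[0,0]: The receptive field on the input at this output position is [13 0 19]. Elementwise product with the kernel and sum: 13·2 + 0·-2 + 19·3.
Output[0,1]: The receptive field on the input at this output position is [0 19 9]. Elementwise product with the kernel and sum: 0·2 + 19·-2 + 9·3.

83 -11 32
-21 63 -9
51 19 57
59 44 58
29 25 7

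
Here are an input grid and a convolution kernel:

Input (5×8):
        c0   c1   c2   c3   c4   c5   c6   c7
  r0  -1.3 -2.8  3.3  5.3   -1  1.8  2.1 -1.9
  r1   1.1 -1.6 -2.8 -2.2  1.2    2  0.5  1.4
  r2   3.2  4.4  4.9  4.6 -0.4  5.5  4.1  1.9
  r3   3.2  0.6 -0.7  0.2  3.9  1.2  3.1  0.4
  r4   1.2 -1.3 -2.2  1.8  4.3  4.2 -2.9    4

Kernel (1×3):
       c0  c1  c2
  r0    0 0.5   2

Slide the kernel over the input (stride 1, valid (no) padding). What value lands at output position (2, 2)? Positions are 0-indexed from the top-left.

1.5

The receptive field on the input at this output position is [4.9 4.6 -0.4]. Elementwise product with the kernel and sum: 4.6·0.5 + -0.4·2.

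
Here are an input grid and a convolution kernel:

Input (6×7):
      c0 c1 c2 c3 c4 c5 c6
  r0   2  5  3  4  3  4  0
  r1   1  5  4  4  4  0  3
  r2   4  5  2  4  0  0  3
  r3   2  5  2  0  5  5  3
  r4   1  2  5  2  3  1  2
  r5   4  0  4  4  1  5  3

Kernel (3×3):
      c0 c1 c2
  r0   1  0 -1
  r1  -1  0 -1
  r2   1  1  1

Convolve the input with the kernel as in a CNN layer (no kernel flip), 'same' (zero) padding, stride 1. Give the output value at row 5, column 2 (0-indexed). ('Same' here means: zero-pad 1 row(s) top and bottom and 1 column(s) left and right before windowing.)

-4

The receptive field on the zero-padded input at this output position is [2 5 2 / 0 4 4 / 0 0 0]. Elementwise product with the kernel and sum: 2·1 + 2·-1 + 0·-1 + 4·-1 + 0·1 + 0·1 + 0·1.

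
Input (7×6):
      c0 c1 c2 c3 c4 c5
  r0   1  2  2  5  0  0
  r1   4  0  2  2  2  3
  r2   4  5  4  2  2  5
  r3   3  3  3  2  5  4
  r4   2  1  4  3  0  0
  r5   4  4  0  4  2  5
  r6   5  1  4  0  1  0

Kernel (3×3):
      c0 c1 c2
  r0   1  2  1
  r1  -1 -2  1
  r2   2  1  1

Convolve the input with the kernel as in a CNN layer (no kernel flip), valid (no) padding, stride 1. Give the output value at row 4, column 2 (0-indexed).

The receptive field on the input at this output position is [4 3 0 / 0 4 2 / 4 0 1]. Elementwise product with the kernel and sum: 4·1 + 3·2 + 0·1 + 0·-1 + 4·-2 + 2·1 + 4·2 + 0·1 + 1·1.

13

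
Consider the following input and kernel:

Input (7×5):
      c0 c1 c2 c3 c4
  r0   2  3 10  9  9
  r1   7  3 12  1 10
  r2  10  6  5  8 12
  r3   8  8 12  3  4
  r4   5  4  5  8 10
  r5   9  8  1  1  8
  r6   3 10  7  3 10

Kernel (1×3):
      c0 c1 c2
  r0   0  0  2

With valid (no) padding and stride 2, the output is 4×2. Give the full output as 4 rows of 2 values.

20 18
10 24
10 20
14 20

Output[0,0]: The receptive field on the input at this output position is [2 3 10]. Elementwise product with the kernel and sum: 10·2.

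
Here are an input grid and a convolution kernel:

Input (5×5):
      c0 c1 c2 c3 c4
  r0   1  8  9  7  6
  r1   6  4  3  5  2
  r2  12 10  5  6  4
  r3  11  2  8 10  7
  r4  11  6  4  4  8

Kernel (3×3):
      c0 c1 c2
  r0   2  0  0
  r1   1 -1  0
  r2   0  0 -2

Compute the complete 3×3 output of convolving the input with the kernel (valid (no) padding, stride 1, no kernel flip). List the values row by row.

-6 5 8
-2 -7 -9
25 6 -8

Output[0,0]: The receptive field on the input at this output position is [1 8 9 / 6 4 3 / 12 10 5]. Elementwise product with the kernel and sum: 1·2 + 6·1 + 4·-1 + 5·-2.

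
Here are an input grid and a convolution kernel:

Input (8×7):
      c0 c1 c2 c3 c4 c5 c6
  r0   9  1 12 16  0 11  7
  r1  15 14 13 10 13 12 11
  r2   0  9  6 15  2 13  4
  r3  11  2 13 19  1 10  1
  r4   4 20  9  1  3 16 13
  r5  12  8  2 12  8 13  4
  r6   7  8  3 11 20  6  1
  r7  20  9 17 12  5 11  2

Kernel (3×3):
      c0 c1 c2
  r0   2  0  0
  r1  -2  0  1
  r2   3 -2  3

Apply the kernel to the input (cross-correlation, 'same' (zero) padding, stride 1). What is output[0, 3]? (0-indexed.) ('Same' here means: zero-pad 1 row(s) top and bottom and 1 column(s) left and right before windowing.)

34

The receptive field on the zero-padded input at this output position is [0 0 0 / 12 16 0 / 13 10 13]. Elementwise product with the kernel and sum: 0·2 + 12·-2 + 0·1 + 13·3 + 10·-2 + 13·3.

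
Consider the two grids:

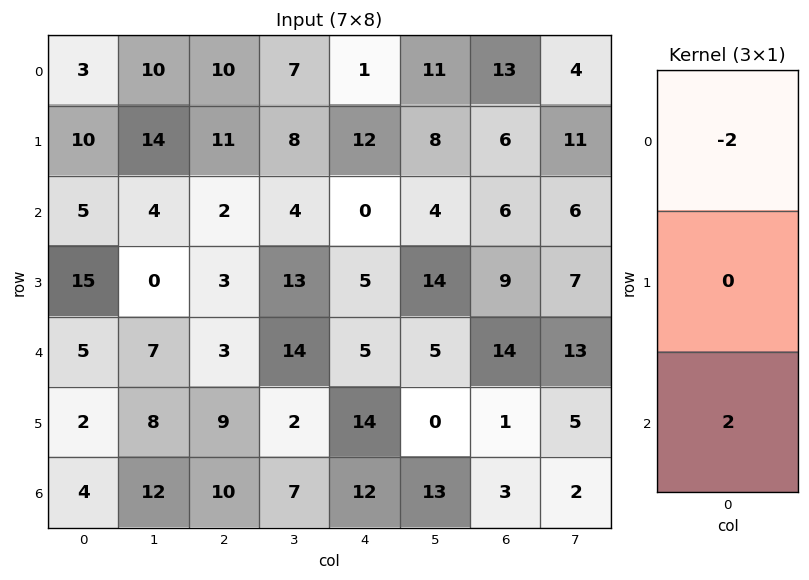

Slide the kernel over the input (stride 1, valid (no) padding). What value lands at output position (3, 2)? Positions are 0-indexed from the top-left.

12

The receptive field on the input at this output position is [3 / 3 / 9]. Elementwise product with the kernel and sum: 3·-2 + 9·2.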